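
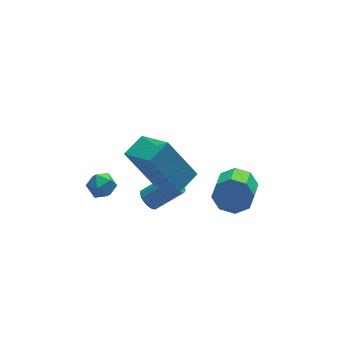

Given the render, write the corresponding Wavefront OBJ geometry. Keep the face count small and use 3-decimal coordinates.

v -3.106 0.241 3.87
v -2.532 -1.123 4.665
v -2.249 0.772 4.162
v -1.675 -0.592 4.958
v -2.165 -0.348 2.182
v -1.591 -1.712 2.978
v -1.308 0.183 2.475
v -0.734 -1.181 3.27
v 1.304 0.084 0.467
v 1.847 0.109 1.081
v 1.318 -0.879 1.588
v 0.776 -0.904 0.973
v 1.332 0.447 1.202
v 0.803 -0.542 1.708
v 0.8 0.572 0.892
v 0.272 -0.416 1.399
v 0.565 0.411 0.333
v 0.036 -0.577 0.84
v 0.762 0.059 -0.148
v 0.233 -0.929 0.359
v 1.277 -0.278 -0.268
v 0.748 -1.267 0.238
v 1.808 -0.404 0.041
v 1.28 -1.392 0.548
v 2.044 -0.243 0.6
v 1.515 -1.231 1.107
v -3.83 2.181 0.591
v -3.37 1.999 0.183
v -3.93 1.201 0.917
v -3.47 1.019 0.509
v -3.322 1.382 1.016
v -3.261 1.988 0.815
v -4.039 1.212 0.285
v -3.978 1.818 0.084
v -3.5 1.4 -0.006
v -3.057 1.505 0.446
v -4.243 1.695 0.654
v -3.8 1.8 1.106
v -2.111 0.532 0.208
v -1.816 0.768 -0.12
v -0.715 0.625 0.765
v -1.009 0.388 1.092
v -1.903 0.945 0.016
v -0.802 0.801 0.901
v -2.037 1.026 0.197
v -0.936 0.883 1.082
v -2.189 0.995 0.38
v -1.087 0.851 1.265
v -2.322 0.857 0.523
v -1.221 0.713 1.408
v -2.407 0.645 0.594
v -1.305 0.501 1.479
v -2.424 0.407 0.577
v -1.322 0.263 1.462
v -2.369 0.197 0.475
v -1.268 0.054 1.36
v -2.255 0.065 0.312
v -1.154 -0.079 1.196
v -2.108 0.039 0.124
v -1.007 -0.105 1.009
v -1.962 0.126 -0.044
v -0.861 -0.018 0.841
v -1.849 0.306 -0.154
v -0.748 0.162 0.731
v -1.797 0.538 -0.182
v -0.696 0.394 0.703
f 2 4 1
f 5 2 1
f 1 4 3
f 3 5 1
f 2 8 4
f 6 2 5
f 6 8 2
f 4 8 3
f 7 5 3
f 3 8 7
f 7 6 5
f 8 6 7
f 10 9 13
f 10 13 11
f 11 13 14
f 11 14 12
f 13 9 15
f 13 15 14
f 14 15 16
f 14 16 12
f 15 9 17
f 15 17 16
f 16 17 18
f 16 18 12
f 17 9 19
f 17 19 18
f 18 19 20
f 18 20 12
f 19 9 21
f 19 21 20
f 20 21 22
f 20 22 12
f 21 9 23
f 21 23 22
f 22 23 24
f 22 24 12
f 23 9 25
f 23 25 24
f 24 25 26
f 24 26 12
f 25 9 10
f 25 10 26
f 26 10 11
f 26 11 12
f 27 38 32
f 27 32 28
f 27 28 34
f 27 34 37
f 27 37 38
f 28 32 36
f 32 38 31
f 38 37 29
f 37 34 33
f 34 28 35
f 30 36 31
f 30 31 29
f 30 29 33
f 30 33 35
f 30 35 36
f 31 36 32
f 29 31 38
f 33 29 37
f 35 33 34
f 36 35 28
f 40 39 43
f 40 43 41
f 41 43 44
f 41 44 42
f 43 39 45
f 43 45 44
f 44 45 46
f 44 46 42
f 45 39 47
f 45 47 46
f 46 47 48
f 46 48 42
f 47 39 49
f 47 49 48
f 48 49 50
f 48 50 42
f 49 39 51
f 49 51 50
f 50 51 52
f 50 52 42
f 51 39 53
f 51 53 52
f 52 53 54
f 52 54 42
f 53 39 55
f 53 55 54
f 54 55 56
f 54 56 42
f 55 39 57
f 55 57 56
f 56 57 58
f 56 58 42
f 57 39 59
f 57 59 58
f 58 59 60
f 58 60 42
f 59 39 61
f 59 61 60
f 60 61 62
f 60 62 42
f 61 39 63
f 61 63 62
f 62 63 64
f 62 64 42
f 63 39 65
f 63 65 64
f 64 65 66
f 64 66 42
f 65 39 40
f 65 40 66
f 66 40 41
f 66 41 42



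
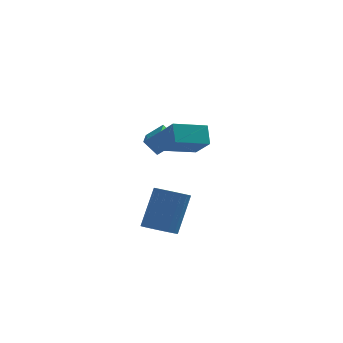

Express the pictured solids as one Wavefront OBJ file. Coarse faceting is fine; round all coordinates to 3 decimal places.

v -1.64 1.478 0.93
v -0.898 1.551 1.534
v -1.611 2.963 0.716
v -0.869 3.036 1.32
v -1.051 1.364 0.22
v -0.309 1.437 0.824
v -1.022 2.849 0.006
v -0.28 2.922 0.61
v -0.707 -2.402 2.05
v -0.128 -3.258 2.887
v -0.819 -1.747 2.798
v -0.24 -2.604 3.635
v 0.66 -1.796 1.725
v 1.239 -2.653 2.562
v 0.548 -1.142 2.473
v 1.127 -1.998 3.31
v -0.848 -1.396 -2.944
v -0.217 -1.046 -3.289
v 0.299 -0.174 -1.461
v -0.332 -0.524 -1.116
v -0.454 -0.817 -3.331
v 0.062 0.055 -1.503
v -0.76 -0.688 -3.307
v -0.244 0.184 -1.479
v -1.081 -0.682 -3.219
v -0.565 0.19 -1.391
v -1.361 -0.799 -3.084
v -0.846 0.073 -1.256
v -1.553 -1.019 -2.925
v -1.037 -0.147 -1.097
v -1.623 -1.305 -2.769
v -1.107 -0.432 -0.941
v -1.559 -1.606 -2.643
v -1.043 -0.734 -0.815
v -1.372 -1.871 -2.57
v -0.856 -0.999 -0.742
v -1.094 -2.054 -2.561
v -0.578 -1.181 -0.733
v -0.774 -2.123 -2.618
v -0.258 -1.251 -0.79
v -0.466 -2.067 -2.732
v 0.049 -1.194 -0.904
v -0.225 -1.894 -2.882
v 0.291 -1.022 -1.054
v -0.091 -1.636 -3.043
v 0.425 -0.763 -1.215
v -0.088 -1.336 -3.187
v 0.428 -0.463 -1.359
f 2 4 1
f 5 2 1
f 1 4 3
f 3 5 1
f 2 8 4
f 6 2 5
f 6 8 2
f 4 8 3
f 7 5 3
f 3 8 7
f 7 6 5
f 8 6 7
f 10 12 9
f 13 10 9
f 9 12 11
f 11 13 9
f 10 16 12
f 14 10 13
f 14 16 10
f 12 16 11
f 15 13 11
f 11 16 15
f 15 14 13
f 16 14 15
f 18 17 21
f 18 21 19
f 19 21 22
f 19 22 20
f 21 17 23
f 21 23 22
f 22 23 24
f 22 24 20
f 23 17 25
f 23 25 24
f 24 25 26
f 24 26 20
f 25 17 27
f 25 27 26
f 26 27 28
f 26 28 20
f 27 17 29
f 27 29 28
f 28 29 30
f 28 30 20
f 29 17 31
f 29 31 30
f 30 31 32
f 30 32 20
f 31 17 33
f 31 33 32
f 32 33 34
f 32 34 20
f 33 17 35
f 33 35 34
f 34 35 36
f 34 36 20
f 35 17 37
f 35 37 36
f 36 37 38
f 36 38 20
f 37 17 39
f 37 39 38
f 38 39 40
f 38 40 20
f 39 17 41
f 39 41 40
f 40 41 42
f 40 42 20
f 41 17 43
f 41 43 42
f 42 43 44
f 42 44 20
f 43 17 45
f 43 45 44
f 44 45 46
f 44 46 20
f 45 17 47
f 45 47 46
f 46 47 48
f 46 48 20
f 47 17 18
f 47 18 48
f 48 18 19
f 48 19 20



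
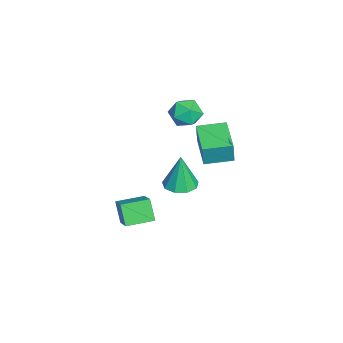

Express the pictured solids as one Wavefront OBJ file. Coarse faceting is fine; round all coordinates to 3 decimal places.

v 1.849 -1.759 -1.611
v 1.225 -2.029 -0.574
v 1.436 -0.405 -1.506
v 0.812 -0.675 -0.469
v 3.168 -1.425 -0.731
v 2.544 -1.695 0.306
v 2.755 -0.071 -0.626
v 2.131 -0.341 0.411
v -3.588 1.728 0.26
v -3.404 1.665 1.494
v -3.845 3.222 0.374
v -3.662 3.159 1.609
v -1.658 2.081 -0.009
v -1.475 2.018 1.226
v -1.916 3.575 0.106
v -1.732 3.512 1.34
v -1.948 2.057 3.508
v -1.522 1.455 4.068
v -2.658 0.925 2.832
v -2.232 0.323 3.392
v -2.871 0.9 3.732
v -2.433 1.599 4.15
v -1.747 0.781 2.75
v -1.309 1.48 3.168
v -1.398 0.667 3.6
v -2.093 0.74 4.206
v -2.087 1.64 2.694
v -2.782 1.713 3.3
v -3.976 0.881 -3.43
v -3.125 1.256 -3.413
v -4.024 0.899 -1.37
v -3.565 1.716 -3.427
v -4.197 1.785 -3.442
v -4.726 1.431 -3.452
v -4.904 0.82 -3.451
v -4.647 0.238 -3.44
v -4.077 -0.043 -3.424
v -3.459 0.108 -3.411
v -3.083 0.622 -3.407
f 2 4 1
f 5 2 1
f 1 4 3
f 3 5 1
f 2 8 4
f 6 2 5
f 6 8 2
f 4 8 3
f 7 5 3
f 3 8 7
f 7 6 5
f 8 6 7
f 10 12 9
f 13 10 9
f 9 12 11
f 11 13 9
f 10 16 12
f 14 10 13
f 14 16 10
f 12 16 11
f 15 13 11
f 11 16 15
f 15 14 13
f 16 14 15
f 17 28 22
f 17 22 18
f 17 18 24
f 17 24 27
f 17 27 28
f 18 22 26
f 22 28 21
f 28 27 19
f 27 24 23
f 24 18 25
f 20 26 21
f 20 21 19
f 20 19 23
f 20 23 25
f 20 25 26
f 21 26 22
f 19 21 28
f 23 19 27
f 25 23 24
f 26 25 18
f 30 29 32
f 30 32 31
f 32 29 33
f 32 33 31
f 33 29 34
f 33 34 31
f 34 29 35
f 34 35 31
f 35 29 36
f 35 36 31
f 36 29 37
f 36 37 31
f 37 29 38
f 37 38 31
f 38 29 39
f 38 39 31
f 39 29 30
f 39 30 31



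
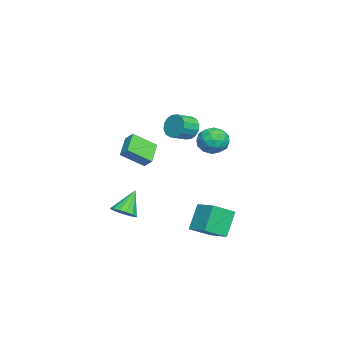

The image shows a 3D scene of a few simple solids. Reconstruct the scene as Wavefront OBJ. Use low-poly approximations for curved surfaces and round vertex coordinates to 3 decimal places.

v -0.679 0.704 3.198
v -0.135 0.91 2.486
v 0.743 0.123 2.929
v 0.199 -0.084 3.642
v -0.022 1.226 2.823
v 0.857 0.439 3.266
v -0.084 1.403 3.261
v 0.794 0.616 3.704
v -0.307 1.392 3.682
v 0.572 0.605 4.125
v -0.629 1.197 3.973
v 0.25 0.409 4.417
v -0.964 0.869 4.057
v -0.086 0.082 4.501
v -1.223 0.497 3.911
v -0.345 -0.29 4.354
v -1.337 0.181 3.574
v -0.458 -0.606 4.017
v -1.274 0.004 3.136
v -0.396 -0.783 3.579
v -1.052 0.015 2.715
v -0.173 -0.772 3.158
v -0.73 0.211 2.423
v 0.149 -0.577 2.867
v -0.394 0.538 2.339
v 0.484 -0.249 2.783
v 2.363 3.014 -2.413
v 3.272 1.828 -1.603
v 3.434 4.105 -2.017
v 4.343 2.919 -1.207
v 3.357 2.641 -4.073
v 4.266 1.455 -3.263
v 4.428 3.732 -3.677
v 5.337 2.546 -2.867
v -4.882 -2.467 -0.325
v -4.324 -3.933 0.764
v -4.543 -1.923 0.234
v -3.985 -3.39 1.323
v -3.335 -2.53 -1.203
v -2.777 -3.997 -0.114
v -2.996 -1.987 -0.644
v -2.438 -3.453 0.445
v 2.376 -2.819 -2.98
v 3.098 -2.925 -2.471
v 1.384 -2.261 -1.46
v 3.119 -2.488 -2.617
v 2.94 -2.141 -2.861
v 2.611 -1.975 -3.137
v 2.218 -2.035 -3.371
v 1.868 -2.306 -3.5
v 1.654 -2.714 -3.49
v 1.634 -3.15 -3.343
v 1.813 -3.498 -3.099
v 2.142 -3.663 -2.823
v 2.534 -3.603 -2.589
v 2.884 -3.333 -2.46
v -2.578 2.2 1.986
v -1.868 2.995 2.273
v -1.212 1.145 1.527
v -0.502 1.94 1.814
v -1.09 1.419 2.59
v -1.934 2.071 2.873
v -1.146 2.069 0.927
v -1.99 2.721 1.21
v -0.983 2.914 1.618
v -0.948 2.512 2.646
v -2.132 1.628 1.154
v -2.097 1.226 2.182
v -2.343 2.69 2.169
v -0.737 1.45 1.631
v -1.082 1.144 2.086
v -0.665 1.611 2.255
v -2.382 2.147 2.522
v -1.965 2.614 2.691
v -1.507 1.688 2.877
v -1.115 1.526 1.109
v -0.698 1.993 1.278
v -2.415 2.529 1.545
v -1.998 2.996 1.714
v -1.573 2.452 0.923
v -1.406 3.11 1.954
v -0.602 2.49 1.684
v -0.981 2.566 1.162
v -1.477 2.949 1.329
v -1.385 2.874 2.558
v -0.582 2.254 2.288
v -0.927 1.947 2.744
v -1.424 2.331 2.911
v -0.865 2.826 2.173
v -2.498 1.886 1.512
v -1.695 1.266 1.242
v -1.656 1.809 0.889
v -2.153 2.193 1.056
v -2.478 1.65 2.116
v -1.674 1.03 1.846
v -1.603 1.191 2.471
v -2.099 1.574 2.638
v -2.215 1.314 1.627
f 2 1 5
f 2 5 3
f 3 5 6
f 3 6 4
f 5 1 7
f 5 7 6
f 6 7 8
f 6 8 4
f 7 1 9
f 7 9 8
f 8 9 10
f 8 10 4
f 9 1 11
f 9 11 10
f 10 11 12
f 10 12 4
f 11 1 13
f 11 13 12
f 12 13 14
f 12 14 4
f 13 1 15
f 13 15 14
f 14 15 16
f 14 16 4
f 15 1 17
f 15 17 16
f 16 17 18
f 16 18 4
f 17 1 19
f 17 19 18
f 18 19 20
f 18 20 4
f 19 1 21
f 19 21 20
f 20 21 22
f 20 22 4
f 21 1 23
f 21 23 22
f 22 23 24
f 22 24 4
f 23 1 25
f 23 25 24
f 24 25 26
f 24 26 4
f 25 1 2
f 25 2 26
f 26 2 3
f 26 3 4
f 28 30 27
f 31 28 27
f 27 30 29
f 29 31 27
f 28 34 30
f 32 28 31
f 32 34 28
f 30 34 29
f 33 31 29
f 29 34 33
f 33 32 31
f 34 32 33
f 36 38 35
f 39 36 35
f 35 38 37
f 37 39 35
f 36 42 38
f 40 36 39
f 40 42 36
f 38 42 37
f 41 39 37
f 37 42 41
f 41 40 39
f 42 40 41
f 44 43 46
f 44 46 45
f 46 43 47
f 46 47 45
f 47 43 48
f 47 48 45
f 48 43 49
f 48 49 45
f 49 43 50
f 49 50 45
f 50 43 51
f 50 51 45
f 51 43 52
f 51 52 45
f 52 43 53
f 52 53 45
f 53 43 54
f 53 54 45
f 54 43 55
f 54 55 45
f 55 43 56
f 55 56 45
f 56 43 44
f 56 44 45
f 57 94 73
f 94 68 97
f 73 97 62
f 94 97 73
f 57 73 69
f 73 62 74
f 69 74 58
f 73 74 69
f 57 69 78
f 69 58 79
f 78 79 64
f 69 79 78
f 57 78 90
f 78 64 93
f 90 93 67
f 78 93 90
f 57 90 94
f 90 67 98
f 94 98 68
f 90 98 94
f 58 74 85
f 74 62 88
f 85 88 66
f 74 88 85
f 62 97 75
f 97 68 96
f 75 96 61
f 97 96 75
f 68 98 95
f 98 67 91
f 95 91 59
f 98 91 95
f 67 93 92
f 93 64 80
f 92 80 63
f 93 80 92
f 64 79 84
f 79 58 81
f 84 81 65
f 79 81 84
f 60 86 72
f 86 66 87
f 72 87 61
f 86 87 72
f 60 72 70
f 72 61 71
f 70 71 59
f 72 71 70
f 60 70 77
f 70 59 76
f 77 76 63
f 70 76 77
f 60 77 82
f 77 63 83
f 82 83 65
f 77 83 82
f 60 82 86
f 82 65 89
f 86 89 66
f 82 89 86
f 61 87 75
f 87 66 88
f 75 88 62
f 87 88 75
f 59 71 95
f 71 61 96
f 95 96 68
f 71 96 95
f 63 76 92
f 76 59 91
f 92 91 67
f 76 91 92
f 65 83 84
f 83 63 80
f 84 80 64
f 83 80 84
f 66 89 85
f 89 65 81
f 85 81 58
f 89 81 85



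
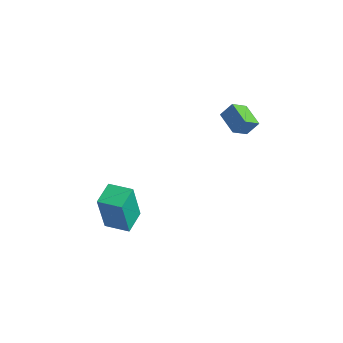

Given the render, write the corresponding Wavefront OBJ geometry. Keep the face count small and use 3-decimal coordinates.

v -0.185 -2.961 -2.118
v -0.05 -3.443 -0.089
v -0.692 -1.943 -1.842
v -0.558 -2.425 0.187
v 0.858 -2.455 -2.067
v 0.992 -2.937 -0.038
v 0.35 -1.437 -1.791
v 0.485 -1.919 0.238
v 2.128 3.009 2.314
v 2.097 2.223 2.83
v 1.007 3.273 2.648
v 0.975 2.488 3.164
v 2.425 3.432 2.976
v 2.393 2.647 3.492
v 1.303 3.697 3.31
v 1.272 2.911 3.826
f 2 4 1
f 5 2 1
f 1 4 3
f 3 5 1
f 2 8 4
f 6 2 5
f 6 8 2
f 4 8 3
f 7 5 3
f 3 8 7
f 7 6 5
f 8 6 7
f 10 12 9
f 13 10 9
f 9 12 11
f 11 13 9
f 10 16 12
f 14 10 13
f 14 16 10
f 12 16 11
f 15 13 11
f 11 16 15
f 15 14 13
f 16 14 15



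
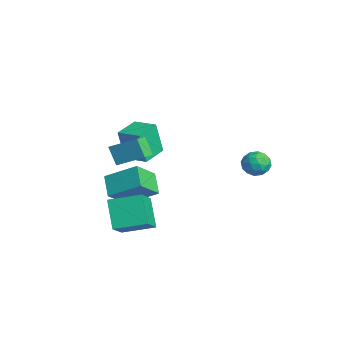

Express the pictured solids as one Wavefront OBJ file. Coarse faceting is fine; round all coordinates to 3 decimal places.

v 2.253 3.917 2.048
v 2.738 4.182 2.696
v 3.382 3.718 1.284
v 3.867 3.983 1.932
v 3.452 3.241 1.986
v 2.754 3.364 2.458
v 3.366 4.536 1.522
v 2.668 4.659 1.994
v 3.426 4.564 2.371
v 3.479 3.764 2.658
v 2.641 4.136 1.322
v 2.694 3.336 1.609
v 2.396 4.067 2.439
v 3.724 3.833 1.541
v 3.48 3.397 1.573
v 3.765 3.553 1.954
v 2.405 3.586 2.299
v 2.69 3.742 2.68
v 3.11 3.189 2.263
v 3.43 4.158 1.3
v 3.715 4.314 1.681
v 2.355 4.347 2.026
v 2.64 4.503 2.407
v 3.01 4.711 1.717
v 3.085 4.447 2.629
v 3.749 4.33 2.18
v 3.455 4.655 1.939
v 3.045 4.728 2.216
v 3.117 3.977 2.798
v 3.781 3.86 2.349
v 3.537 3.424 2.381
v 3.126 3.497 2.658
v 3.521 4.202 2.606
v 2.339 4.04 1.631
v 3.003 3.923 1.182
v 2.994 4.403 1.322
v 2.583 4.476 1.599
v 2.371 3.57 1.8
v 3.035 3.453 1.351
v 3.075 3.172 1.764
v 2.665 3.245 2.041
v 2.599 3.698 1.374
v 1.177 -3.131 -0.77
v 2.491 -4.016 0.483
v 1.857 -1.463 -0.304
v 3.171 -2.348 0.949
v 2.449 -3.252 -2.189
v 3.763 -4.137 -0.936
v 3.129 -1.584 -1.723
v 4.443 -2.469 -0.47
v -1.017 -1.935 1.249
v -1.153 -2.292 3.222
v -1.911 -0.704 1.41
v -2.047 -1.061 3.383
v 0.147 -1.119 1.477
v 0.011 -1.476 3.45
v -0.747 0.112 1.638
v -0.883 -0.245 3.611
v 2.783 -3.585 3.163
v 2.103 -3.788 4.18
v 2.185 -2.941 2.892
v 1.505 -3.143 3.908
v 3.715 -2.357 4.032
v 3.035 -2.559 5.048
v 3.117 -1.712 3.76
v 2.437 -1.915 4.777
v -2.764 -1.554 -1.816
v -2.081 -2.801 -0.586
v -1.815 -0.008 -0.777
v -1.132 -1.255 0.454
v -1.568 -1.725 -2.654
v -0.885 -2.972 -1.423
v -0.619 -0.179 -1.614
v 0.064 -1.426 -0.384
f 1 38 17
f 38 12 41
f 17 41 6
f 38 41 17
f 1 17 13
f 17 6 18
f 13 18 2
f 17 18 13
f 1 13 22
f 13 2 23
f 22 23 8
f 13 23 22
f 1 22 34
f 22 8 37
f 34 37 11
f 22 37 34
f 1 34 38
f 34 11 42
f 38 42 12
f 34 42 38
f 2 18 29
f 18 6 32
f 29 32 10
f 18 32 29
f 6 41 19
f 41 12 40
f 19 40 5
f 41 40 19
f 12 42 39
f 42 11 35
f 39 35 3
f 42 35 39
f 11 37 36
f 37 8 24
f 36 24 7
f 37 24 36
f 8 23 28
f 23 2 25
f 28 25 9
f 23 25 28
f 4 30 16
f 30 10 31
f 16 31 5
f 30 31 16
f 4 16 14
f 16 5 15
f 14 15 3
f 16 15 14
f 4 14 21
f 14 3 20
f 21 20 7
f 14 20 21
f 4 21 26
f 21 7 27
f 26 27 9
f 21 27 26
f 4 26 30
f 26 9 33
f 30 33 10
f 26 33 30
f 5 31 19
f 31 10 32
f 19 32 6
f 31 32 19
f 3 15 39
f 15 5 40
f 39 40 12
f 15 40 39
f 7 20 36
f 20 3 35
f 36 35 11
f 20 35 36
f 9 27 28
f 27 7 24
f 28 24 8
f 27 24 28
f 10 33 29
f 33 9 25
f 29 25 2
f 33 25 29
f 44 46 43
f 47 44 43
f 43 46 45
f 45 47 43
f 44 50 46
f 48 44 47
f 48 50 44
f 46 50 45
f 49 47 45
f 45 50 49
f 49 48 47
f 50 48 49
f 52 54 51
f 55 52 51
f 51 54 53
f 53 55 51
f 52 58 54
f 56 52 55
f 56 58 52
f 54 58 53
f 57 55 53
f 53 58 57
f 57 56 55
f 58 56 57
f 60 62 59
f 63 60 59
f 59 62 61
f 61 63 59
f 60 66 62
f 64 60 63
f 64 66 60
f 62 66 61
f 65 63 61
f 61 66 65
f 65 64 63
f 66 64 65
f 68 70 67
f 71 68 67
f 67 70 69
f 69 71 67
f 68 74 70
f 72 68 71
f 72 74 68
f 70 74 69
f 73 71 69
f 69 74 73
f 73 72 71
f 74 72 73



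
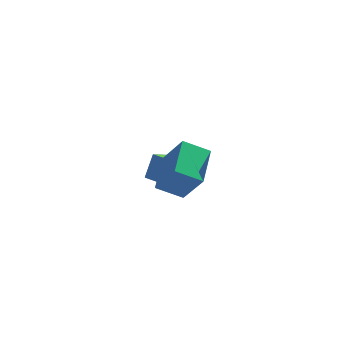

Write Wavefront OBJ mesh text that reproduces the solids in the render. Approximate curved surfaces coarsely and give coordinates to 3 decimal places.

v 0.232 0.294 -1.411
v 0.532 0.788 -0.28
v -0.591 0.894 -1.455
v -0.291 1.389 -0.325
v 0.811 1.051 -1.895
v 1.111 1.546 -0.765
v -0.012 1.652 -1.94
v 0.288 2.146 -0.809
v 0.331 -4.007 1.223
v 0.494 -2.303 1.872
v 1.426 -3.887 0.632
v 1.589 -2.183 1.281
v 1.151 -4.617 2.619
v 1.314 -2.913 3.268
v 2.246 -4.497 2.028
v 2.409 -2.793 2.677
f 2 4 1
f 5 2 1
f 1 4 3
f 3 5 1
f 2 8 4
f 6 2 5
f 6 8 2
f 4 8 3
f 7 5 3
f 3 8 7
f 7 6 5
f 8 6 7
f 10 12 9
f 13 10 9
f 9 12 11
f 11 13 9
f 10 16 12
f 14 10 13
f 14 16 10
f 12 16 11
f 15 13 11
f 11 16 15
f 15 14 13
f 16 14 15



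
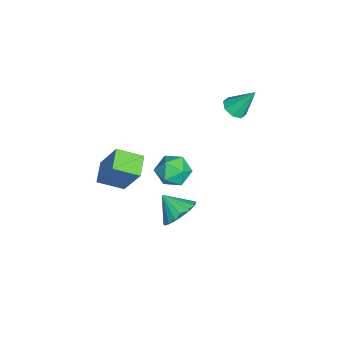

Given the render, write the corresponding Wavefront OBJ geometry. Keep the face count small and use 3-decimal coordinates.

v 0.863 0.372 -3.043
v 1.583 0.558 -2.42
v 0.357 -0.492 -2.197
v 1.282 0.846 -2.307
v 0.897 1.04 -2.34
v 0.506 1.101 -2.512
v 0.186 1.018 -2.789
v -0 0.806 -3.116
v -0.015 0.509 -3.429
v 0.144 0.185 -3.665
v 0.445 -0.103 -3.778
v 0.83 -0.296 -3.745
v 1.221 -0.358 -3.573
v 1.541 -0.275 -3.296
v 1.727 -0.063 -2.969
v 1.742 0.234 -2.656
v 1.797 -2.063 -0.319
v 1.893 -3.286 0.219
v 0.715 -1.992 0.035
v 0.812 -3.215 0.574
v 2.408 -1.265 1.386
v 2.505 -2.488 1.925
v 1.327 -1.194 1.741
v 1.423 -2.417 2.279
v 2.899 0.625 3.418
v 3.16 1.064 2.698
v 3.32 -0.604 2.822
v 3.581 -0.165 2.102
v 4.019 -0.066 2.862
v 3.759 0.693 3.231
v 2.721 -0.233 2.289
v 2.461 0.526 2.658
v 3.05 0.533 2
v 3.853 0.637 2.354
v 2.627 -0.177 3.166
v 3.43 -0.073 3.52
v -2.916 2.64 1.411
v -2.396 2.97 1.148
v -2.844 3.58 2.729
v -2.845 3.181 1.022
v -3.337 3.076 1.124
v -3.582 2.715 1.394
v -3.437 2.311 1.674
v -2.987 2.1 1.8
v -2.496 2.205 1.698
v -2.251 2.565 1.428
f 2 1 4
f 2 4 3
f 4 1 5
f 4 5 3
f 5 1 6
f 5 6 3
f 6 1 7
f 6 7 3
f 7 1 8
f 7 8 3
f 8 1 9
f 8 9 3
f 9 1 10
f 9 10 3
f 10 1 11
f 10 11 3
f 11 1 12
f 11 12 3
f 12 1 13
f 12 13 3
f 13 1 14
f 13 14 3
f 14 1 15
f 14 15 3
f 15 1 16
f 15 16 3
f 16 1 2
f 16 2 3
f 18 20 17
f 21 18 17
f 17 20 19
f 19 21 17
f 18 24 20
f 22 18 21
f 22 24 18
f 20 24 19
f 23 21 19
f 19 24 23
f 23 22 21
f 24 22 23
f 25 36 30
f 25 30 26
f 25 26 32
f 25 32 35
f 25 35 36
f 26 30 34
f 30 36 29
f 36 35 27
f 35 32 31
f 32 26 33
f 28 34 29
f 28 29 27
f 28 27 31
f 28 31 33
f 28 33 34
f 29 34 30
f 27 29 36
f 31 27 35
f 33 31 32
f 34 33 26
f 38 37 40
f 38 40 39
f 40 37 41
f 40 41 39
f 41 37 42
f 41 42 39
f 42 37 43
f 42 43 39
f 43 37 44
f 43 44 39
f 44 37 45
f 44 45 39
f 45 37 46
f 45 46 39
f 46 37 38
f 46 38 39



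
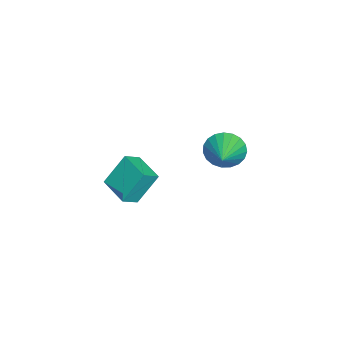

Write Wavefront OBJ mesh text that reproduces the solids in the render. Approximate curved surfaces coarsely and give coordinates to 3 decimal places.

v -2.236 3.115 1.278
v -1.846 2.604 0.435
v -0.364 3.285 2.042
v -1.83 3.024 0.303
v -1.885 3.46 0.339
v -2 3.836 0.538
v -2.156 4.087 0.865
v -2.326 4.171 1.263
v -2.481 4.071 1.663
v -2.593 3.806 1.997
v -2.644 3.422 2.207
v -2.624 2.984 2.256
v -2.537 2.569 2.136
v -2.398 2.249 1.867
v -2.231 2.078 1.497
v -2.065 2.086 1.088
v -1.929 2.272 0.713
v 2.774 0.059 4.303
v 3.412 -0.474 4.822
v 3.896 1.159 4.055
v 4.534 0.625 4.574
v 3.286 -0.805 2.786
v 3.924 -1.339 3.305
v 4.408 0.294 2.538
v 5.046 -0.239 3.057
f 2 1 4
f 2 4 3
f 4 1 5
f 4 5 3
f 5 1 6
f 5 6 3
f 6 1 7
f 6 7 3
f 7 1 8
f 7 8 3
f 8 1 9
f 8 9 3
f 9 1 10
f 9 10 3
f 10 1 11
f 10 11 3
f 11 1 12
f 11 12 3
f 12 1 13
f 12 13 3
f 13 1 14
f 13 14 3
f 14 1 15
f 14 15 3
f 15 1 16
f 15 16 3
f 16 1 17
f 16 17 3
f 17 1 2
f 17 2 3
f 19 21 18
f 22 19 18
f 18 21 20
f 20 22 18
f 19 25 21
f 23 19 22
f 23 25 19
f 21 25 20
f 24 22 20
f 20 25 24
f 24 23 22
f 25 23 24



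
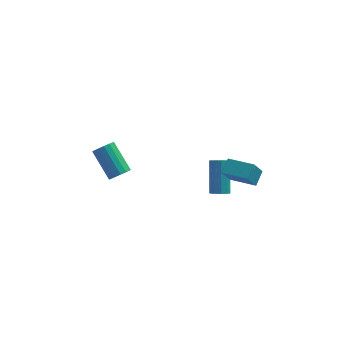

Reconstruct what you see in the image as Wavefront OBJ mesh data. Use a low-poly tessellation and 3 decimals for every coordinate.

v -2.9 2.028 -1.701
v -2.611 1.804 -1.252
v -3.39 2.967 -0.169
v -3.68 3.192 -0.619
v -2.433 2.021 -1.358
v -3.212 3.185 -0.275
v -2.381 2.241 -1.556
v -3.16 3.404 -0.473
v -2.468 2.403 -1.793
v -3.247 3.567 -0.71
v -2.67 2.465 -2.005
v -3.449 3.629 -0.922
v -2.935 2.41 -2.136
v -3.714 3.574 -1.054
v -3.19 2.253 -2.151
v -3.969 3.416 -1.068
v -3.368 2.035 -2.045
v -4.147 3.199 -0.962
v -3.42 1.816 -1.847
v -4.199 2.979 -0.764
v -3.333 1.653 -1.61
v -4.112 2.817 -0.527
v -3.131 1.591 -1.398
v -3.91 2.755 -0.315
v -2.866 1.646 -1.266
v -3.645 2.81 -0.184
v 2.959 -1.117 1.057
v 3.289 -0.452 1.471
v 1.804 -0.385 0.803
v 2.134 0.279 1.217
v 3.386 -0.759 0.143
v 3.716 -0.095 0.557
v 2.231 -0.028 -0.111
v 2.561 0.637 0.303
v 1.806 0.604 -1.862
v 2.267 0.738 -2.003
v 2.314 1.97 -0.679
v 1.854 1.836 -0.538
v 2.065 0.912 -2.159
v 2.112 2.145 -0.834
v 1.764 0.969 -2.201
v 1.811 2.202 -0.876
v 1.479 0.887 -2.114
v 1.527 2.119 -0.789
v 1.32 0.696 -1.931
v 1.367 1.928 -0.606
v 1.346 0.47 -1.721
v 1.393 1.702 -0.397
v 1.548 0.295 -1.566
v 1.595 1.528 -0.241
v 1.849 0.238 -1.524
v 1.896 1.471 -0.199
v 2.133 0.321 -1.611
v 2.181 1.553 -0.286
v 2.293 0.512 -1.794
v 2.34 1.744 -0.469
f 2 1 5
f 2 5 3
f 3 5 6
f 3 6 4
f 5 1 7
f 5 7 6
f 6 7 8
f 6 8 4
f 7 1 9
f 7 9 8
f 8 9 10
f 8 10 4
f 9 1 11
f 9 11 10
f 10 11 12
f 10 12 4
f 11 1 13
f 11 13 12
f 12 13 14
f 12 14 4
f 13 1 15
f 13 15 14
f 14 15 16
f 14 16 4
f 15 1 17
f 15 17 16
f 16 17 18
f 16 18 4
f 17 1 19
f 17 19 18
f 18 19 20
f 18 20 4
f 19 1 21
f 19 21 20
f 20 21 22
f 20 22 4
f 21 1 23
f 21 23 22
f 22 23 24
f 22 24 4
f 23 1 25
f 23 25 24
f 24 25 26
f 24 26 4
f 25 1 2
f 25 2 26
f 26 2 3
f 26 3 4
f 28 30 27
f 31 28 27
f 27 30 29
f 29 31 27
f 28 34 30
f 32 28 31
f 32 34 28
f 30 34 29
f 33 31 29
f 29 34 33
f 33 32 31
f 34 32 33
f 36 35 39
f 36 39 37
f 37 39 40
f 37 40 38
f 39 35 41
f 39 41 40
f 40 41 42
f 40 42 38
f 41 35 43
f 41 43 42
f 42 43 44
f 42 44 38
f 43 35 45
f 43 45 44
f 44 45 46
f 44 46 38
f 45 35 47
f 45 47 46
f 46 47 48
f 46 48 38
f 47 35 49
f 47 49 48
f 48 49 50
f 48 50 38
f 49 35 51
f 49 51 50
f 50 51 52
f 50 52 38
f 51 35 53
f 51 53 52
f 52 53 54
f 52 54 38
f 53 35 55
f 53 55 54
f 54 55 56
f 54 56 38
f 55 35 36
f 55 36 56
f 56 36 37
f 56 37 38



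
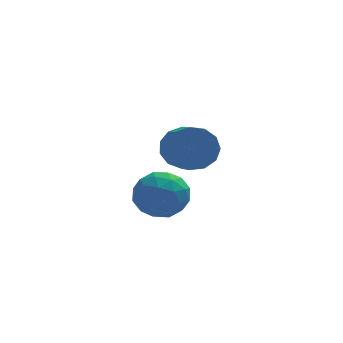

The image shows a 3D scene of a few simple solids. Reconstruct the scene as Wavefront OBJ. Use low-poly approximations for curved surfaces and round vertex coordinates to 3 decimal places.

v -1.894 -1.429 -2.212
v -0.863 -1.846 -2.381
v -2.197 -2.694 -0.939
v -1.166 -3.111 -1.108
v -1.292 -2.1 -0.631
v -1.105 -1.319 -1.418
v -1.955 -3.221 -1.902
v -1.768 -2.44 -2.689
v -0.901 -2.954 -2.19
v -0.491 -2.262 -1.404
v -2.569 -2.278 -1.916
v -2.159 -1.586 -1.13
v -1.352 -1.526 -2.408
v -1.708 -3.014 -0.912
v -1.782 -2.419 -0.631
v -1.177 -2.665 -0.73
v -1.494 -1.216 -1.842
v -0.888 -1.462 -1.941
v -1.14 -1.611 -0.912
v -2.172 -3.078 -1.379
v -1.566 -3.324 -1.478
v -1.883 -1.875 -2.59
v -1.278 -2.121 -2.689
v -1.92 -2.929 -2.408
v -0.768 -2.423 -2.395
v -0.947 -3.167 -1.647
v -1.41 -3.231 -2.114
v -1.3 -2.772 -2.577
v -0.527 -2.016 -1.933
v -0.706 -2.76 -1.185
v -0.78 -2.165 -0.904
v -0.669 -1.706 -1.367
v -0.55 -2.667 -1.821
v -2.354 -1.78 -2.135
v -2.533 -2.524 -1.387
v -2.391 -2.834 -1.953
v -2.28 -2.375 -2.416
v -2.113 -1.373 -1.673
v -2.292 -2.117 -0.925
v -1.76 -1.768 -0.743
v -1.65 -1.309 -1.206
v -2.51 -1.873 -1.499
v -0.129 2.466 -1.561
v 0.251 2.095 -2.456
v 0.35 0.404 -1.713
v -0.031 0.774 -0.819
v 0.713 2.263 -2.136
v 0.812 0.571 -1.394
v 0.908 2.494 -1.634
v 1.006 0.803 -0.892
v 0.773 2.717 -1.109
v 0.872 1.025 -0.367
v 0.352 2.86 -0.728
v 0.451 1.168 0.015
v -0.222 2.878 -0.611
v -0.123 1.186 0.132
v -0.767 2.765 -0.796
v -0.668 1.073 -0.053
v -1.109 2.557 -1.224
v -1.01 0.865 -0.481
v -1.14 2.32 -1.759
v -1.041 0.628 -1.016
v -0.85 2.13 -2.231
v -0.752 0.438 -1.489
v -0.332 2.046 -2.491
v -0.233 0.354 -1.748
f 1 38 17
f 38 12 41
f 17 41 6
f 38 41 17
f 1 17 13
f 17 6 18
f 13 18 2
f 17 18 13
f 1 13 22
f 13 2 23
f 22 23 8
f 13 23 22
f 1 22 34
f 22 8 37
f 34 37 11
f 22 37 34
f 1 34 38
f 34 11 42
f 38 42 12
f 34 42 38
f 2 18 29
f 18 6 32
f 29 32 10
f 18 32 29
f 6 41 19
f 41 12 40
f 19 40 5
f 41 40 19
f 12 42 39
f 42 11 35
f 39 35 3
f 42 35 39
f 11 37 36
f 37 8 24
f 36 24 7
f 37 24 36
f 8 23 28
f 23 2 25
f 28 25 9
f 23 25 28
f 4 30 16
f 30 10 31
f 16 31 5
f 30 31 16
f 4 16 14
f 16 5 15
f 14 15 3
f 16 15 14
f 4 14 21
f 14 3 20
f 21 20 7
f 14 20 21
f 4 21 26
f 21 7 27
f 26 27 9
f 21 27 26
f 4 26 30
f 26 9 33
f 30 33 10
f 26 33 30
f 5 31 19
f 31 10 32
f 19 32 6
f 31 32 19
f 3 15 39
f 15 5 40
f 39 40 12
f 15 40 39
f 7 20 36
f 20 3 35
f 36 35 11
f 20 35 36
f 9 27 28
f 27 7 24
f 28 24 8
f 27 24 28
f 10 33 29
f 33 9 25
f 29 25 2
f 33 25 29
f 44 43 47
f 44 47 45
f 45 47 48
f 45 48 46
f 47 43 49
f 47 49 48
f 48 49 50
f 48 50 46
f 49 43 51
f 49 51 50
f 50 51 52
f 50 52 46
f 51 43 53
f 51 53 52
f 52 53 54
f 52 54 46
f 53 43 55
f 53 55 54
f 54 55 56
f 54 56 46
f 55 43 57
f 55 57 56
f 56 57 58
f 56 58 46
f 57 43 59
f 57 59 58
f 58 59 60
f 58 60 46
f 59 43 61
f 59 61 60
f 60 61 62
f 60 62 46
f 61 43 63
f 61 63 62
f 62 63 64
f 62 64 46
f 63 43 65
f 63 65 64
f 64 65 66
f 64 66 46
f 65 43 44
f 65 44 66
f 66 44 45
f 66 45 46



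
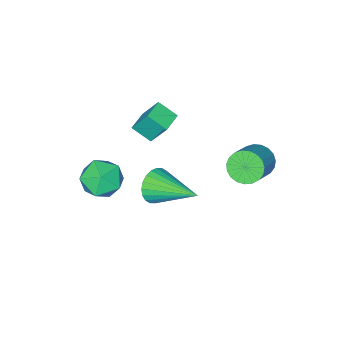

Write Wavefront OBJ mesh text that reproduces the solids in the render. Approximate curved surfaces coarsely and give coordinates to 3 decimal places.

v -0.334 -2.808 0.124
v -0 -3.596 0.661
v -0.587 -2.113 1.301
v -0.254 -2.901 1.838
v 0.574 -2.439 0.102
v 0.907 -3.227 0.639
v 0.32 -1.744 1.279
v 0.654 -2.532 1.816
v 2.8 0.401 1.083
v 3.114 0.716 0.407
v 2.46 2.399 1.857
v 2.809 0.694 0.328
v 2.502 0.628 0.365
v 2.24 0.527 0.511
v 2.064 0.407 0.744
v 2 0.286 1.029
v 2.057 0.182 1.322
v 2.228 0.112 1.579
v 2.486 0.085 1.76
v 2.791 0.107 1.838
v 3.098 0.173 1.801
v 3.359 0.274 1.655
v 3.535 0.394 1.422
v 3.6 0.516 1.137
v 3.542 0.619 0.844
v 3.372 0.689 0.588
v 3.249 -1.902 -1.308
v 4.006 -1.844 -0.627
v 2.434 -2.936 -0.313
v 3.191 -2.878 0.368
v 2.595 -2.068 0.198
v 3.098 -1.429 -0.417
v 3.342 -3.351 -0.523
v 3.845 -2.712 -1.138
v 4.063 -2.739 -0.142
v 3.602 -1.946 0.304
v 2.838 -2.834 -1.244
v 2.377 -2.041 -0.798
v -1.293 1.752 0.816
v -0.973 2.068 0.191
v 0.193 2.605 1.059
v -0.127 2.288 1.684
v -1.161 2.305 0.297
v 0.005 2.841 1.165
v -1.372 2.446 0.492
v -0.205 2.983 1.361
v -1.569 2.467 0.744
v -0.402 3.004 1.612
v -1.718 2.364 1.008
v -0.552 2.901 1.876
v -1.794 2.156 1.239
v -0.628 2.693 2.107
v -1.783 1.877 1.396
v -0.617 2.414 2.265
v -1.688 1.577 1.454
v -0.521 2.114 2.322
v -1.524 1.307 1.401
v -0.358 1.844 2.269
v -1.321 1.114 1.247
v -0.154 1.651 2.115
v -1.112 1.031 1.018
v 0.054 1.568 1.886
v -0.935 1.073 0.755
v 0.231 1.609 1.623
v -0.82 1.232 0.502
v 0.346 1.768 1.37
v -0.787 1.481 0.303
v 0.38 2.017 1.171
v -0.841 1.776 0.193
v 0.325 2.313 1.061
f 2 4 1
f 5 2 1
f 1 4 3
f 3 5 1
f 2 8 4
f 6 2 5
f 6 8 2
f 4 8 3
f 7 5 3
f 3 8 7
f 7 6 5
f 8 6 7
f 10 9 12
f 10 12 11
f 12 9 13
f 12 13 11
f 13 9 14
f 13 14 11
f 14 9 15
f 14 15 11
f 15 9 16
f 15 16 11
f 16 9 17
f 16 17 11
f 17 9 18
f 17 18 11
f 18 9 19
f 18 19 11
f 19 9 20
f 19 20 11
f 20 9 21
f 20 21 11
f 21 9 22
f 21 22 11
f 22 9 23
f 22 23 11
f 23 9 24
f 23 24 11
f 24 9 25
f 24 25 11
f 25 9 26
f 25 26 11
f 26 9 10
f 26 10 11
f 27 38 32
f 27 32 28
f 27 28 34
f 27 34 37
f 27 37 38
f 28 32 36
f 32 38 31
f 38 37 29
f 37 34 33
f 34 28 35
f 30 36 31
f 30 31 29
f 30 29 33
f 30 33 35
f 30 35 36
f 31 36 32
f 29 31 38
f 33 29 37
f 35 33 34
f 36 35 28
f 40 39 43
f 40 43 41
f 41 43 44
f 41 44 42
f 43 39 45
f 43 45 44
f 44 45 46
f 44 46 42
f 45 39 47
f 45 47 46
f 46 47 48
f 46 48 42
f 47 39 49
f 47 49 48
f 48 49 50
f 48 50 42
f 49 39 51
f 49 51 50
f 50 51 52
f 50 52 42
f 51 39 53
f 51 53 52
f 52 53 54
f 52 54 42
f 53 39 55
f 53 55 54
f 54 55 56
f 54 56 42
f 55 39 57
f 55 57 56
f 56 57 58
f 56 58 42
f 57 39 59
f 57 59 58
f 58 59 60
f 58 60 42
f 59 39 61
f 59 61 60
f 60 61 62
f 60 62 42
f 61 39 63
f 61 63 62
f 62 63 64
f 62 64 42
f 63 39 65
f 63 65 64
f 64 65 66
f 64 66 42
f 65 39 67
f 65 67 66
f 66 67 68
f 66 68 42
f 67 39 69
f 67 69 68
f 68 69 70
f 68 70 42
f 69 39 40
f 69 40 70
f 70 40 41
f 70 41 42



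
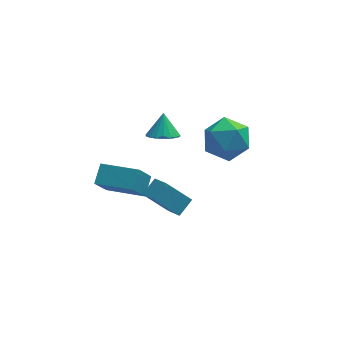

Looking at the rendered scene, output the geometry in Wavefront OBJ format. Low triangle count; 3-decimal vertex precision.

v -2.549 -1.046 1.255
v -2.193 -0.261 1.781
v -4.086 -0.142 0.945
v -3.73 0.644 1.471
v -2.01 -0.524 0.109
v -1.654 0.262 0.635
v -3.547 0.381 -0.201
v -3.191 1.166 0.325
v -1.884 -2.358 1.986
v -1.292 -1.828 2.429
v -2.225 -1.399 1.295
v -1.633 -0.869 1.738
v -0.867 -2.691 1.022
v -0.275 -2.161 1.465
v -1.208 -1.732 0.331
v -0.616 -1.202 0.774
v 1.141 3.563 0.056
v 2.002 3.581 0.874
v 1.998 2.079 -0.814
v 2.859 2.097 0.004
v 1.76 1.761 0.306
v 1.23 2.678 0.843
v 2.77 2.982 -0.783
v 2.24 3.899 -0.246
v 3.009 3.222 0.356
v 2.385 2.467 1.029
v 1.615 3.193 -0.969
v 0.991 2.438 -0.296
v -0.737 3.318 0.176
v -0.172 2.858 0.425
v -0.623 3.982 1.144
v -0.004 3.094 0.243
v 0.02 3.374 0.047
v -0.107 3.644 -0.123
v -0.359 3.848 -0.234
v -0.685 3.948 -0.263
v -1.022 3.923 -0.206
v -1.303 3.777 -0.073
v -1.471 3.541 0.11
v -1.494 3.261 0.305
v -1.368 2.991 0.475
v -1.116 2.787 0.586
v -0.79 2.687 0.615
v -0.453 2.712 0.558
f 2 4 1
f 5 2 1
f 1 4 3
f 3 5 1
f 2 8 4
f 6 2 5
f 6 8 2
f 4 8 3
f 7 5 3
f 3 8 7
f 7 6 5
f 8 6 7
f 10 12 9
f 13 10 9
f 9 12 11
f 11 13 9
f 10 16 12
f 14 10 13
f 14 16 10
f 12 16 11
f 15 13 11
f 11 16 15
f 15 14 13
f 16 14 15
f 17 28 22
f 17 22 18
f 17 18 24
f 17 24 27
f 17 27 28
f 18 22 26
f 22 28 21
f 28 27 19
f 27 24 23
f 24 18 25
f 20 26 21
f 20 21 19
f 20 19 23
f 20 23 25
f 20 25 26
f 21 26 22
f 19 21 28
f 23 19 27
f 25 23 24
f 26 25 18
f 30 29 32
f 30 32 31
f 32 29 33
f 32 33 31
f 33 29 34
f 33 34 31
f 34 29 35
f 34 35 31
f 35 29 36
f 35 36 31
f 36 29 37
f 36 37 31
f 37 29 38
f 37 38 31
f 38 29 39
f 38 39 31
f 39 29 40
f 39 40 31
f 40 29 41
f 40 41 31
f 41 29 42
f 41 42 31
f 42 29 43
f 42 43 31
f 43 29 44
f 43 44 31
f 44 29 30
f 44 30 31



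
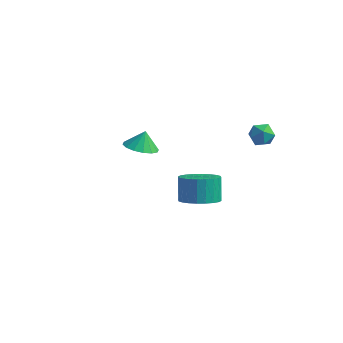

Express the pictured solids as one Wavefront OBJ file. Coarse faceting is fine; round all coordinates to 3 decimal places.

v 1.871 -3.076 2.552
v 2.738 -3.458 3.05
v 2.416 -2.706 4.186
v 1.549 -2.324 3.688
v 2.893 -3.116 2.867
v 2.571 -2.364 4.004
v 2.892 -2.767 2.637
v 2.57 -2.016 3.773
v 2.736 -2.466 2.394
v 2.414 -1.715 3.53
v 2.448 -2.258 2.174
v 2.126 -1.506 3.311
v 2.073 -2.174 2.012
v 1.751 -1.422 3.149
v 1.666 -2.227 1.933
v 1.344 -1.476 3.069
v 1.291 -2.41 1.947
v 0.969 -1.658 3.084
v 1.004 -2.694 2.054
v 0.682 -1.942 3.19
v 0.849 -3.036 2.236
v 0.527 -2.284 3.373
v 0.85 -3.384 2.467
v 0.528 -2.633 3.603
v 1.006 -3.685 2.71
v 0.684 -2.934 3.846
v 1.294 -3.894 2.929
v 0.972 -3.142 4.066
v 1.669 -3.978 3.091
v 1.347 -3.226 4.228
v 2.076 -3.924 3.171
v 1.754 -3.173 4.307
v 2.451 -3.742 3.156
v 2.129 -2.99 4.293
v -3.915 2.727 -0.337
v -3.044 3.135 -0.612
v -3.845 3.233 0.637
v -3.405 3.475 -0.762
v -3.902 3.614 -0.799
v -4.402 3.516 -0.712
v -4.773 3.206 -0.524
v -4.913 2.768 -0.287
v -4.786 2.319 -0.063
v -4.426 1.979 0.088
v -3.928 1.84 0.124
v -3.428 1.938 0.037
v -3.058 2.248 -0.15
v -2.917 2.686 -0.388
v 2.567 3.278 3.39
v 3.31 3.278 3.157
v 2.59 2.022 3.463
v 3.333 2.022 3.23
v 3.145 2.3 3.932
v 3.131 3.077 3.887
v 2.769 2.223 2.733
v 2.755 3 2.688
v 3.434 2.626 2.751
v 3.667 2.674 3.492
v 2.233 2.626 3.128
v 2.466 2.674 3.869
f 2 1 5
f 2 5 3
f 3 5 6
f 3 6 4
f 5 1 7
f 5 7 6
f 6 7 8
f 6 8 4
f 7 1 9
f 7 9 8
f 8 9 10
f 8 10 4
f 9 1 11
f 9 11 10
f 10 11 12
f 10 12 4
f 11 1 13
f 11 13 12
f 12 13 14
f 12 14 4
f 13 1 15
f 13 15 14
f 14 15 16
f 14 16 4
f 15 1 17
f 15 17 16
f 16 17 18
f 16 18 4
f 17 1 19
f 17 19 18
f 18 19 20
f 18 20 4
f 19 1 21
f 19 21 20
f 20 21 22
f 20 22 4
f 21 1 23
f 21 23 22
f 22 23 24
f 22 24 4
f 23 1 25
f 23 25 24
f 24 25 26
f 24 26 4
f 25 1 27
f 25 27 26
f 26 27 28
f 26 28 4
f 27 1 29
f 27 29 28
f 28 29 30
f 28 30 4
f 29 1 31
f 29 31 30
f 30 31 32
f 30 32 4
f 31 1 33
f 31 33 32
f 32 33 34
f 32 34 4
f 33 1 2
f 33 2 34
f 34 2 3
f 34 3 4
f 36 35 38
f 36 38 37
f 38 35 39
f 38 39 37
f 39 35 40
f 39 40 37
f 40 35 41
f 40 41 37
f 41 35 42
f 41 42 37
f 42 35 43
f 42 43 37
f 43 35 44
f 43 44 37
f 44 35 45
f 44 45 37
f 45 35 46
f 45 46 37
f 46 35 47
f 46 47 37
f 47 35 48
f 47 48 37
f 48 35 36
f 48 36 37
f 49 60 54
f 49 54 50
f 49 50 56
f 49 56 59
f 49 59 60
f 50 54 58
f 54 60 53
f 60 59 51
f 59 56 55
f 56 50 57
f 52 58 53
f 52 53 51
f 52 51 55
f 52 55 57
f 52 57 58
f 53 58 54
f 51 53 60
f 55 51 59
f 57 55 56
f 58 57 50



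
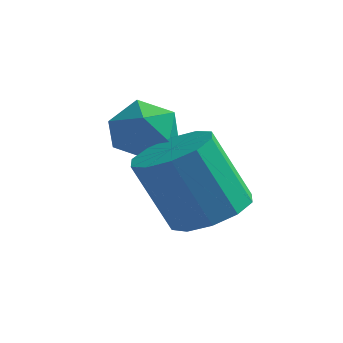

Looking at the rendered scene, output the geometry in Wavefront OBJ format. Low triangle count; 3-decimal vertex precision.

v 2.035 -3.444 -4.23
v 2.966 -3.333 -3.78
v 2.077 -3.564 -1.881
v 1.145 -3.676 -2.33
v 2.7 -2.75 -3.833
v 1.811 -2.982 -1.934
v 2.18 -2.432 -4.038
v 1.291 -2.664 -2.139
v 1.605 -2.501 -4.316
v 0.715 -2.733 -2.417
v 1.193 -2.93 -4.561
v 0.304 -3.162 -2.662
v 1.103 -3.556 -4.679
v 0.214 -3.787 -2.78
v 1.369 -4.138 -4.626
v 0.48 -4.37 -2.727
v 1.889 -4.456 -4.421
v 1 -4.688 -2.522
v 2.465 -4.387 -4.143
v 1.575 -4.619 -2.244
v 2.876 -3.958 -3.898
v 1.987 -4.19 -1.999
v -0.811 -2.404 -2.19
v -0.027 -1.889 -2.068
v 0.047 -3.631 -2.512
v 0.831 -3.116 -2.39
v 0.284 -3.328 -1.648
v -0.246 -2.57 -1.448
v 0.266 -2.95 -3.132
v -0.264 -2.192 -2.932
v 0.639 -2.226 -2.65
v 0.65 -2.459 -1.733
v -0.63 -3.061 -2.847
v -0.619 -3.294 -1.93
f 2 1 5
f 2 5 3
f 3 5 6
f 3 6 4
f 5 1 7
f 5 7 6
f 6 7 8
f 6 8 4
f 7 1 9
f 7 9 8
f 8 9 10
f 8 10 4
f 9 1 11
f 9 11 10
f 10 11 12
f 10 12 4
f 11 1 13
f 11 13 12
f 12 13 14
f 12 14 4
f 13 1 15
f 13 15 14
f 14 15 16
f 14 16 4
f 15 1 17
f 15 17 16
f 16 17 18
f 16 18 4
f 17 1 19
f 17 19 18
f 18 19 20
f 18 20 4
f 19 1 21
f 19 21 20
f 20 21 22
f 20 22 4
f 21 1 2
f 21 2 22
f 22 2 3
f 22 3 4
f 23 34 28
f 23 28 24
f 23 24 30
f 23 30 33
f 23 33 34
f 24 28 32
f 28 34 27
f 34 33 25
f 33 30 29
f 30 24 31
f 26 32 27
f 26 27 25
f 26 25 29
f 26 29 31
f 26 31 32
f 27 32 28
f 25 27 34
f 29 25 33
f 31 29 30
f 32 31 24



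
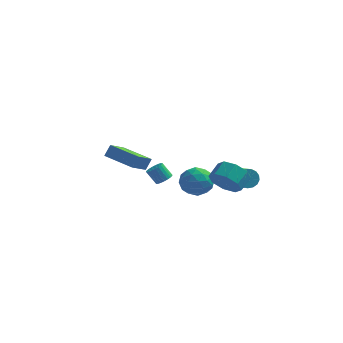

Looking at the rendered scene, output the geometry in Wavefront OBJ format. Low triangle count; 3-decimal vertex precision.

v -0.627 0.837 0.316
v -0.334 0.464 0.595
v -0.921 0.61 1.404
v -1.213 0.983 1.124
v -0.222 0.658 0.642
v -0.809 0.804 1.451
v -0.179 0.882 0.632
v -0.766 1.028 1.441
v -0.214 1.099 0.568
v -0.801 1.245 1.377
v -0.32 1.27 0.46
v -0.907 1.416 1.269
v -0.479 1.367 0.327
v -1.066 1.513 1.136
v -0.664 1.372 0.192
v -1.251 1.518 1.001
v -0.842 1.284 0.078
v -1.429 1.43 0.887
v -0.983 1.119 0.006
v -1.57 1.265 0.815
v -1.062 0.906 -0.013
v -1.649 1.052 0.796
v -1.066 0.68 0.025
v -1.653 0.826 0.834
v -0.994 0.482 0.113
v -1.581 0.628 0.922
v -0.859 0.345 0.236
v -1.446 0.491 1.045
v -0.683 0.293 0.373
v -1.27 0.439 1.182
v -0.497 0.335 0.5
v -1.084 0.481 1.309
v 0.861 2.277 0.432
v 1.423 2.263 -0.457
v 0.797 0.577 0.417
v 1.359 0.563 -0.472
v 1.809 0.864 0.43
v 1.848 1.914 0.439
v 0.372 0.926 -0.479
v 0.411 1.976 -0.47
v 1.12 1.428 -1.02
v 2.008 1.39 -0.458
v 0.212 1.45 0.418
v 1.1 1.412 0.98
v 1.148 2.419 -0.011
v 1.072 0.421 -0.029
v 1.337 0.597 0.501
v 1.667 0.589 -0.021
v 1.398 2.214 0.515
v 1.728 2.206 -0.007
v 1.954 1.384 0.514
v 0.492 0.634 -0.033
v 0.822 0.626 -0.555
v 0.553 2.251 -0.019
v 0.883 2.243 -0.541
v 0.266 1.456 -0.554
v 1.3 1.92 -0.865
v 1.262 0.921 -0.873
v 0.682 1.134 -0.878
v 0.706 1.752 -0.872
v 1.822 1.898 -0.534
v 1.784 0.899 -0.543
v 2.049 1.075 -0.013
v 2.072 1.693 -0.008
v 1.644 1.407 -0.865
v 0.436 1.941 0.503
v 0.398 0.942 0.494
v 0.148 1.147 -0.032
v 0.171 1.765 -0.027
v 0.958 1.919 0.833
v 0.92 0.92 0.825
v 1.514 1.088 0.832
v 1.538 1.706 0.838
v 0.576 1.433 0.825
v 3.367 -3.048 2.756
v 3.89 -2.797 1.955
v 4.257 -1.941 2.462
v 3.733 -2.192 3.264
v 3.194 -2.497 1.952
v 3.561 -1.642 2.459
v 2.599 -2.52 2.42
v 2.966 -1.665 2.928
v 2.454 -2.852 3.086
v 2.82 -1.997 3.593
v 2.843 -3.299 3.558
v 3.21 -2.443 4.065
v 3.539 -3.598 3.561
v 3.906 -2.743 4.068
v 4.134 -3.575 3.092
v 4.501 -2.72 3.6
v 4.28 -3.243 2.427
v 4.646 -2.388 2.934
v -2.193 3.487 -0.619
v -2.743 2.31 0.208
v -4.017 4.486 -0.411
v -4.567 3.309 0.416
v -1.913 3.851 0.084
v -2.463 2.674 0.911
v -3.737 4.85 0.292
v -4.287 3.673 1.119
v 3.13 2.099 0.141
v 3.427 1.943 -0.439
v 4.447 0.325 0.52
v 4.15 0.481 1.099
v 3.629 2.151 -0.303
v 4.65 0.533 0.656
v 3.717 2.348 -0.065
v 4.737 0.729 0.894
v 3.67 2.487 0.22
v 4.691 0.869 1.179
v 3.5 2.538 0.487
v 4.52 0.919 1.446
v 3.245 2.488 0.674
v 4.265 0.869 1.633
v 2.963 2.349 0.74
v 3.983 0.731 1.698
v 2.72 2.153 0.668
v 3.74 0.534 1.626
v 2.57 1.945 0.475
v 3.591 0.326 1.434
v 2.549 1.772 0.206
v 3.569 0.153 1.165
v 2.661 1.674 -0.078
v 3.681 0.055 0.88
v 2.88 1.673 -0.312
v 3.9 0.055 0.646
v 3.157 1.771 -0.443
v 4.177 0.152 0.516
f 2 1 5
f 2 5 3
f 3 5 6
f 3 6 4
f 5 1 7
f 5 7 6
f 6 7 8
f 6 8 4
f 7 1 9
f 7 9 8
f 8 9 10
f 8 10 4
f 9 1 11
f 9 11 10
f 10 11 12
f 10 12 4
f 11 1 13
f 11 13 12
f 12 13 14
f 12 14 4
f 13 1 15
f 13 15 14
f 14 15 16
f 14 16 4
f 15 1 17
f 15 17 16
f 16 17 18
f 16 18 4
f 17 1 19
f 17 19 18
f 18 19 20
f 18 20 4
f 19 1 21
f 19 21 20
f 20 21 22
f 20 22 4
f 21 1 23
f 21 23 22
f 22 23 24
f 22 24 4
f 23 1 25
f 23 25 24
f 24 25 26
f 24 26 4
f 25 1 27
f 25 27 26
f 26 27 28
f 26 28 4
f 27 1 29
f 27 29 28
f 28 29 30
f 28 30 4
f 29 1 31
f 29 31 30
f 30 31 32
f 30 32 4
f 31 1 2
f 31 2 32
f 32 2 3
f 32 3 4
f 33 70 49
f 70 44 73
f 49 73 38
f 70 73 49
f 33 49 45
f 49 38 50
f 45 50 34
f 49 50 45
f 33 45 54
f 45 34 55
f 54 55 40
f 45 55 54
f 33 54 66
f 54 40 69
f 66 69 43
f 54 69 66
f 33 66 70
f 66 43 74
f 70 74 44
f 66 74 70
f 34 50 61
f 50 38 64
f 61 64 42
f 50 64 61
f 38 73 51
f 73 44 72
f 51 72 37
f 73 72 51
f 44 74 71
f 74 43 67
f 71 67 35
f 74 67 71
f 43 69 68
f 69 40 56
f 68 56 39
f 69 56 68
f 40 55 60
f 55 34 57
f 60 57 41
f 55 57 60
f 36 62 48
f 62 42 63
f 48 63 37
f 62 63 48
f 36 48 46
f 48 37 47
f 46 47 35
f 48 47 46
f 36 46 53
f 46 35 52
f 53 52 39
f 46 52 53
f 36 53 58
f 53 39 59
f 58 59 41
f 53 59 58
f 36 58 62
f 58 41 65
f 62 65 42
f 58 65 62
f 37 63 51
f 63 42 64
f 51 64 38
f 63 64 51
f 35 47 71
f 47 37 72
f 71 72 44
f 47 72 71
f 39 52 68
f 52 35 67
f 68 67 43
f 52 67 68
f 41 59 60
f 59 39 56
f 60 56 40
f 59 56 60
f 42 65 61
f 65 41 57
f 61 57 34
f 65 57 61
f 76 75 79
f 76 79 77
f 77 79 80
f 77 80 78
f 79 75 81
f 79 81 80
f 80 81 82
f 80 82 78
f 81 75 83
f 81 83 82
f 82 83 84
f 82 84 78
f 83 75 85
f 83 85 84
f 84 85 86
f 84 86 78
f 85 75 87
f 85 87 86
f 86 87 88
f 86 88 78
f 87 75 89
f 87 89 88
f 88 89 90
f 88 90 78
f 89 75 91
f 89 91 90
f 90 91 92
f 90 92 78
f 91 75 76
f 91 76 92
f 92 76 77
f 92 77 78
f 94 96 93
f 97 94 93
f 93 96 95
f 95 97 93
f 94 100 96
f 98 94 97
f 98 100 94
f 96 100 95
f 99 97 95
f 95 100 99
f 99 98 97
f 100 98 99
f 102 101 105
f 102 105 103
f 103 105 106
f 103 106 104
f 105 101 107
f 105 107 106
f 106 107 108
f 106 108 104
f 107 101 109
f 107 109 108
f 108 109 110
f 108 110 104
f 109 101 111
f 109 111 110
f 110 111 112
f 110 112 104
f 111 101 113
f 111 113 112
f 112 113 114
f 112 114 104
f 113 101 115
f 113 115 114
f 114 115 116
f 114 116 104
f 115 101 117
f 115 117 116
f 116 117 118
f 116 118 104
f 117 101 119
f 117 119 118
f 118 119 120
f 118 120 104
f 119 101 121
f 119 121 120
f 120 121 122
f 120 122 104
f 121 101 123
f 121 123 122
f 122 123 124
f 122 124 104
f 123 101 125
f 123 125 124
f 124 125 126
f 124 126 104
f 125 101 127
f 125 127 126
f 126 127 128
f 126 128 104
f 127 101 102
f 127 102 128
f 128 102 103
f 128 103 104



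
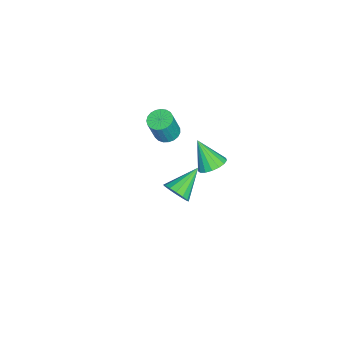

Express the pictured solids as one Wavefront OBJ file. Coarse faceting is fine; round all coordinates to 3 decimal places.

v 4.3 -0.122 1.599
v 4.89 0.364 2.036
v 2.78 0.842 2.581
v 4.797 0.602 1.659
v 4.571 0.646 1.266
v 4.273 0.484 0.962
v 3.982 0.16 0.829
v 3.776 -0.24 0.903
v 3.71 -0.608 1.163
v 3.803 -0.846 1.54
v 4.029 -0.89 1.933
v 4.327 -0.728 2.237
v 4.619 -0.404 2.37
v 4.824 -0.004 2.296
v -2.974 0.691 -3.5
v -2.353 1.191 -2.965
v -3.586 -0.351 -1.82
v -2.738 1.441 -2.95
v -3.177 1.52 -3.061
v -3.57 1.408 -3.272
v -3.825 1.133 -3.537
v -3.886 0.756 -3.792
v -3.738 0.364 -3.981
v -3.415 0.047 -4.06
v -2.991 -0.122 -4.01
v -2.563 -0.105 -3.844
v -2.229 0.094 -3.599
v -2.066 0.43 -3.331
v -2.111 0.826 -3.102
v -4.048 -2.282 -1.845
v -3.622 -2.935 -2.098
v -3.086 -3.271 -0.328
v -3.512 -2.618 -0.075
v -3.391 -2.686 -2.121
v -2.854 -3.022 -0.351
v -3.273 -2.367 -2.097
v -2.736 -2.703 -0.326
v -3.289 -2.034 -2.028
v -2.752 -2.37 -0.258
v -3.436 -1.743 -1.928
v -2.899 -2.079 -0.158
v -3.689 -1.545 -1.814
v -3.153 -1.881 -0.044
v -4.005 -1.475 -1.705
v -3.468 -1.811 0.065
v -4.328 -1.544 -1.62
v -3.791 -1.881 0.15
v -4.602 -1.741 -1.574
v -4.066 -2.077 0.196
v -4.781 -2.032 -1.575
v -4.244 -2.368 0.195
v -4.833 -2.365 -1.623
v -4.296 -2.701 0.147
v -4.75 -2.684 -1.709
v -4.213 -3.021 0.061
v -4.545 -2.934 -1.818
v -4.008 -3.27 -0.048
v -4.254 -3.071 -1.932
v -3.717 -3.407 -0.162
v -3.928 -3.071 -2.032
v -3.391 -3.407 -0.261
f 2 1 4
f 2 4 3
f 4 1 5
f 4 5 3
f 5 1 6
f 5 6 3
f 6 1 7
f 6 7 3
f 7 1 8
f 7 8 3
f 8 1 9
f 8 9 3
f 9 1 10
f 9 10 3
f 10 1 11
f 10 11 3
f 11 1 12
f 11 12 3
f 12 1 13
f 12 13 3
f 13 1 14
f 13 14 3
f 14 1 2
f 14 2 3
f 16 15 18
f 16 18 17
f 18 15 19
f 18 19 17
f 19 15 20
f 19 20 17
f 20 15 21
f 20 21 17
f 21 15 22
f 21 22 17
f 22 15 23
f 22 23 17
f 23 15 24
f 23 24 17
f 24 15 25
f 24 25 17
f 25 15 26
f 25 26 17
f 26 15 27
f 26 27 17
f 27 15 28
f 27 28 17
f 28 15 29
f 28 29 17
f 29 15 16
f 29 16 17
f 31 30 34
f 31 34 32
f 32 34 35
f 32 35 33
f 34 30 36
f 34 36 35
f 35 36 37
f 35 37 33
f 36 30 38
f 36 38 37
f 37 38 39
f 37 39 33
f 38 30 40
f 38 40 39
f 39 40 41
f 39 41 33
f 40 30 42
f 40 42 41
f 41 42 43
f 41 43 33
f 42 30 44
f 42 44 43
f 43 44 45
f 43 45 33
f 44 30 46
f 44 46 45
f 45 46 47
f 45 47 33
f 46 30 48
f 46 48 47
f 47 48 49
f 47 49 33
f 48 30 50
f 48 50 49
f 49 50 51
f 49 51 33
f 50 30 52
f 50 52 51
f 51 52 53
f 51 53 33
f 52 30 54
f 52 54 53
f 53 54 55
f 53 55 33
f 54 30 56
f 54 56 55
f 55 56 57
f 55 57 33
f 56 30 58
f 56 58 57
f 57 58 59
f 57 59 33
f 58 30 60
f 58 60 59
f 59 60 61
f 59 61 33
f 60 30 31
f 60 31 61
f 61 31 32
f 61 32 33



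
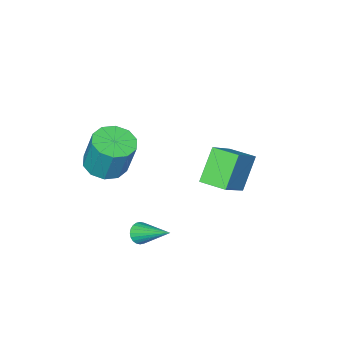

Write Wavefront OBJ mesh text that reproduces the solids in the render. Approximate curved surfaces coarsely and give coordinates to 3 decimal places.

v 1.324 -0.669 -4.289
v 1.708 -0.861 -3.883
v 1.076 1.069 -3.231
v 1.848 -0.752 -4.03
v 1.908 -0.63 -4.216
v 1.88 -0.514 -4.413
v 1.767 -0.422 -4.591
v 1.586 -0.368 -4.723
v 1.366 -0.359 -4.789
v 1.139 -0.398 -4.779
v 0.941 -0.478 -4.694
v 0.8 -0.587 -4.547
v 0.74 -0.709 -4.361
v 0.769 -0.824 -4.164
v 0.882 -0.916 -3.986
v 1.062 -0.971 -3.854
v 1.283 -0.979 -3.788
v 1.509 -0.941 -3.799
v 1.207 -3.185 -1.068
v 2.228 -2.95 -1.143
v 2.214 -2.28 0.774
v 1.193 -2.515 0.848
v 1.888 -2.429 -1.327
v 1.874 -1.759 0.589
v 1.288 -2.196 -1.413
v 1.274 -1.527 0.503
v 0.658 -2.342 -1.367
v 0.643 -1.672 0.549
v 0.237 -2.809 -1.207
v 0.222 -2.139 0.709
v 0.186 -3.42 -0.994
v 0.172 -2.75 0.923
v 0.526 -3.941 -0.809
v 0.512 -3.271 1.107
v 1.126 -4.173 -0.723
v 1.112 -3.504 1.193
v 1.757 -4.028 -0.769
v 1.742 -3.358 1.147
v 2.178 -3.561 -0.929
v 2.163 -2.891 0.987
v -4.899 -1.613 -2.357
v -3.353 -1.113 -1.107
v -5.328 -0.322 -2.343
v -3.781 0.177 -1.093
v -3.759 -1.217 -3.927
v -2.212 -0.718 -2.677
v -4.187 0.073 -3.913
v -2.641 0.573 -2.663
f 2 1 4
f 2 4 3
f 4 1 5
f 4 5 3
f 5 1 6
f 5 6 3
f 6 1 7
f 6 7 3
f 7 1 8
f 7 8 3
f 8 1 9
f 8 9 3
f 9 1 10
f 9 10 3
f 10 1 11
f 10 11 3
f 11 1 12
f 11 12 3
f 12 1 13
f 12 13 3
f 13 1 14
f 13 14 3
f 14 1 15
f 14 15 3
f 15 1 16
f 15 16 3
f 16 1 17
f 16 17 3
f 17 1 18
f 17 18 3
f 18 1 2
f 18 2 3
f 20 19 23
f 20 23 21
f 21 23 24
f 21 24 22
f 23 19 25
f 23 25 24
f 24 25 26
f 24 26 22
f 25 19 27
f 25 27 26
f 26 27 28
f 26 28 22
f 27 19 29
f 27 29 28
f 28 29 30
f 28 30 22
f 29 19 31
f 29 31 30
f 30 31 32
f 30 32 22
f 31 19 33
f 31 33 32
f 32 33 34
f 32 34 22
f 33 19 35
f 33 35 34
f 34 35 36
f 34 36 22
f 35 19 37
f 35 37 36
f 36 37 38
f 36 38 22
f 37 19 39
f 37 39 38
f 38 39 40
f 38 40 22
f 39 19 20
f 39 20 40
f 40 20 21
f 40 21 22
f 42 44 41
f 45 42 41
f 41 44 43
f 43 45 41
f 42 48 44
f 46 42 45
f 46 48 42
f 44 48 43
f 47 45 43
f 43 48 47
f 47 46 45
f 48 46 47



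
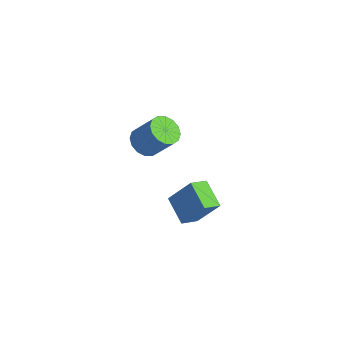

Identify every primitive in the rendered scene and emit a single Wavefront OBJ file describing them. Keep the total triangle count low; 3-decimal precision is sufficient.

v -3.248 1.761 1.315
v -2.434 1.315 1.033
v -1.499 2.052 2.563
v -2.312 2.499 2.845
v -2.421 1.763 0.808
v -1.485 2.501 2.339
v -2.629 2.212 0.719
v -1.693 2.949 2.25
v -3.003 2.539 0.79
v -2.067 3.277 2.321
v -3.442 2.658 1.001
v -2.507 3.396 2.532
v -3.83 2.537 1.296
v -2.894 3.275 2.827
v -4.061 2.208 1.597
v -3.126 2.945 3.127
v -4.075 1.759 1.821
v -3.139 2.497 3.352
v -3.867 1.311 1.91
v -2.931 2.048 3.441
v -3.493 0.983 1.839
v -2.557 1.721 3.37
v -3.053 0.864 1.628
v -2.118 1.602 3.159
v -2.666 0.985 1.333
v -1.73 1.723 2.864
v 3.846 0.033 1.632
v 2.331 0.104 2.307
v 3.672 1.044 1.135
v 2.157 1.115 1.811
v 4.583 0.925 3.189
v 3.068 0.996 3.865
v 4.409 1.936 2.693
v 2.894 2.007 3.368
f 2 1 5
f 2 5 3
f 3 5 6
f 3 6 4
f 5 1 7
f 5 7 6
f 6 7 8
f 6 8 4
f 7 1 9
f 7 9 8
f 8 9 10
f 8 10 4
f 9 1 11
f 9 11 10
f 10 11 12
f 10 12 4
f 11 1 13
f 11 13 12
f 12 13 14
f 12 14 4
f 13 1 15
f 13 15 14
f 14 15 16
f 14 16 4
f 15 1 17
f 15 17 16
f 16 17 18
f 16 18 4
f 17 1 19
f 17 19 18
f 18 19 20
f 18 20 4
f 19 1 21
f 19 21 20
f 20 21 22
f 20 22 4
f 21 1 23
f 21 23 22
f 22 23 24
f 22 24 4
f 23 1 25
f 23 25 24
f 24 25 26
f 24 26 4
f 25 1 2
f 25 2 26
f 26 2 3
f 26 3 4
f 28 30 27
f 31 28 27
f 27 30 29
f 29 31 27
f 28 34 30
f 32 28 31
f 32 34 28
f 30 34 29
f 33 31 29
f 29 34 33
f 33 32 31
f 34 32 33



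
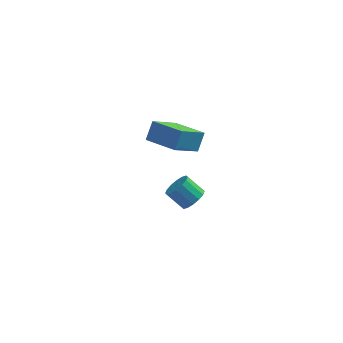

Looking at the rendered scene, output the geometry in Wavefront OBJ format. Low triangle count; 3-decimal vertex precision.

v -2.571 1.119 -2.909
v -2.05 0.965 -2.308
v -2.968 1.288 -1.43
v -3.489 1.441 -2.031
v -1.995 1.37 -2.399
v -2.912 1.693 -1.521
v -2.093 1.709 -2.626
v -3.011 2.031 -1.749
v -2.32 1.889 -2.929
v -3.238 2.211 -2.052
v -2.614 1.862 -3.227
v -3.532 2.185 -2.35
v -2.897 1.637 -3.44
v -3.814 1.959 -2.562
v -3.092 1.272 -3.51
v -4.01 1.595 -2.632
v -3.148 0.867 -3.419
v -4.065 1.19 -2.541
v -3.049 0.529 -3.191
v -3.967 0.851 -2.314
v -2.822 0.349 -2.888
v -3.74 0.671 -2.011
v -2.528 0.375 -2.59
v -3.446 0.698 -1.713
v -2.246 0.601 -2.378
v -3.163 0.923 -1.5
v -3.802 0.373 2.723
v -4.874 -0.885 3.952
v -3.507 1.026 3.648
v -4.58 -0.231 4.877
v -2.26 -0.689 2.983
v -3.333 -1.946 4.212
v -1.966 -0.035 3.908
v -3.038 -1.293 5.137
f 2 1 5
f 2 5 3
f 3 5 6
f 3 6 4
f 5 1 7
f 5 7 6
f 6 7 8
f 6 8 4
f 7 1 9
f 7 9 8
f 8 9 10
f 8 10 4
f 9 1 11
f 9 11 10
f 10 11 12
f 10 12 4
f 11 1 13
f 11 13 12
f 12 13 14
f 12 14 4
f 13 1 15
f 13 15 14
f 14 15 16
f 14 16 4
f 15 1 17
f 15 17 16
f 16 17 18
f 16 18 4
f 17 1 19
f 17 19 18
f 18 19 20
f 18 20 4
f 19 1 21
f 19 21 20
f 20 21 22
f 20 22 4
f 21 1 23
f 21 23 22
f 22 23 24
f 22 24 4
f 23 1 25
f 23 25 24
f 24 25 26
f 24 26 4
f 25 1 2
f 25 2 26
f 26 2 3
f 26 3 4
f 28 30 27
f 31 28 27
f 27 30 29
f 29 31 27
f 28 34 30
f 32 28 31
f 32 34 28
f 30 34 29
f 33 31 29
f 29 34 33
f 33 32 31
f 34 32 33



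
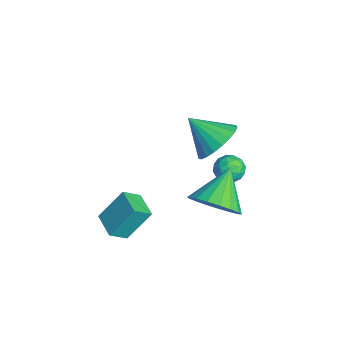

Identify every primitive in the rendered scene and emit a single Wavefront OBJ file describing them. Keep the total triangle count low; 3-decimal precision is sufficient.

v 1.245 2.294 3.324
v 1.801 1.581 3.035
v 0.555 1.386 4.236
v 2.008 1.728 3.337
v 2.082 1.974 3.638
v 2.012 2.274 3.885
v 1.809 2.578 4.034
v 1.508 2.833 4.061
v 1.162 2.995 3.96
v 0.83 3.036 3.75
v 0.57 2.948 3.466
v 0.427 2.747 3.157
v 0.425 2.468 2.877
v 0.564 2.159 2.675
v 0.822 1.874 2.585
v 1.152 1.661 2.623
v 1.499 1.557 2.782
v -1.124 3.482 0.023
v -0.777 3.848 -0.373
v -0.923 2.652 -0.567
v -0.576 3.018 -0.963
v -0.363 2.896 -0.371
v -0.487 3.409 -0.006
v -1.213 3.091 -0.934
v -1.337 3.604 -0.569
v -0.832 3.606 -0.965
v -0.307 3.486 -0.617
v -1.393 3.014 -0.323
v -0.868 2.894 0.025
v -0.968 3.738 -0.123
v -0.732 2.762 -0.817
v -0.606 2.691 -0.469
v -0.403 2.906 -0.702
v -0.798 3.48 0.093
v -0.594 3.695 -0.141
v -0.35 3.136 -0.139
v -1.106 2.805 -0.799
v -0.902 3.02 -1.033
v -1.297 3.594 -0.238
v -1.094 3.809 -0.471
v -1.35 3.364 -0.801
v -0.797 3.811 -0.704
v -0.679 3.323 -1.051
v -1.053 3.366 -1.033
v -1.126 3.667 -0.819
v -0.488 3.74 -0.5
v -0.37 3.252 -0.846
v -0.245 3.181 -0.498
v -0.318 3.482 -0.284
v -0.521 3.598 -0.847
v -1.33 3.248 -0.094
v -1.212 2.76 -0.44
v -1.382 3.018 -0.656
v -1.455 3.319 -0.442
v -1.021 3.177 0.111
v -0.903 2.689 -0.236
v -0.574 2.833 -0.121
v -0.647 3.134 0.093
v -1.179 2.902 -0.093
v 1.312 2.189 -0.308
v 2.028 2.2 0.432
v 0.228 3.031 0.728
v 2.112 2.589 0.204
v 2.037 2.898 -0.126
v 1.818 3.067 -0.492
v 1.5 3.063 -0.821
v 1.144 2.885 -1.049
v 0.821 2.569 -1.13
v 0.596 2.179 -1.049
v 0.513 1.79 -0.82
v 0.588 1.48 -0.491
v 0.806 1.311 -0.125
v 1.125 1.316 0.205
v 1.481 1.494 0.432
v 1.803 1.809 0.514
v 0.325 -1.827 -1.076
v 0.257 -0.907 0.119
v 0.147 -1.157 -1.602
v 0.079 -0.237 -0.407
v 1.381 -1.623 -1.173
v 1.313 -0.703 0.022
v 1.203 -0.953 -1.699
v 1.135 -0.033 -0.504
f 2 1 4
f 2 4 3
f 4 1 5
f 4 5 3
f 5 1 6
f 5 6 3
f 6 1 7
f 6 7 3
f 7 1 8
f 7 8 3
f 8 1 9
f 8 9 3
f 9 1 10
f 9 10 3
f 10 1 11
f 10 11 3
f 11 1 12
f 11 12 3
f 12 1 13
f 12 13 3
f 13 1 14
f 13 14 3
f 14 1 15
f 14 15 3
f 15 1 16
f 15 16 3
f 16 1 17
f 16 17 3
f 17 1 2
f 17 2 3
f 18 55 34
f 55 29 58
f 34 58 23
f 55 58 34
f 18 34 30
f 34 23 35
f 30 35 19
f 34 35 30
f 18 30 39
f 30 19 40
f 39 40 25
f 30 40 39
f 18 39 51
f 39 25 54
f 51 54 28
f 39 54 51
f 18 51 55
f 51 28 59
f 55 59 29
f 51 59 55
f 19 35 46
f 35 23 49
f 46 49 27
f 35 49 46
f 23 58 36
f 58 29 57
f 36 57 22
f 58 57 36
f 29 59 56
f 59 28 52
f 56 52 20
f 59 52 56
f 28 54 53
f 54 25 41
f 53 41 24
f 54 41 53
f 25 40 45
f 40 19 42
f 45 42 26
f 40 42 45
f 21 47 33
f 47 27 48
f 33 48 22
f 47 48 33
f 21 33 31
f 33 22 32
f 31 32 20
f 33 32 31
f 21 31 38
f 31 20 37
f 38 37 24
f 31 37 38
f 21 38 43
f 38 24 44
f 43 44 26
f 38 44 43
f 21 43 47
f 43 26 50
f 47 50 27
f 43 50 47
f 22 48 36
f 48 27 49
f 36 49 23
f 48 49 36
f 20 32 56
f 32 22 57
f 56 57 29
f 32 57 56
f 24 37 53
f 37 20 52
f 53 52 28
f 37 52 53
f 26 44 45
f 44 24 41
f 45 41 25
f 44 41 45
f 27 50 46
f 50 26 42
f 46 42 19
f 50 42 46
f 61 60 63
f 61 63 62
f 63 60 64
f 63 64 62
f 64 60 65
f 64 65 62
f 65 60 66
f 65 66 62
f 66 60 67
f 66 67 62
f 67 60 68
f 67 68 62
f 68 60 69
f 68 69 62
f 69 60 70
f 69 70 62
f 70 60 71
f 70 71 62
f 71 60 72
f 71 72 62
f 72 60 73
f 72 73 62
f 73 60 74
f 73 74 62
f 74 60 75
f 74 75 62
f 75 60 61
f 75 61 62
f 77 79 76
f 80 77 76
f 76 79 78
f 78 80 76
f 77 83 79
f 81 77 80
f 81 83 77
f 79 83 78
f 82 80 78
f 78 83 82
f 82 81 80
f 83 81 82



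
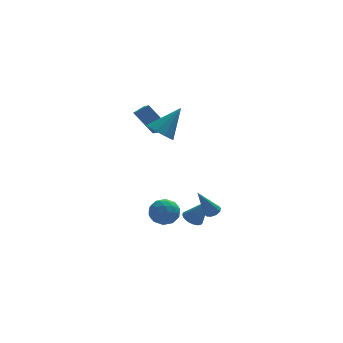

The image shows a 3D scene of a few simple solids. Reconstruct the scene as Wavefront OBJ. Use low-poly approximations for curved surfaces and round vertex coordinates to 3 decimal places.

v -1.911 4.912 2.742
v -1.921 3.58 3.411
v -1.189 5.109 3.145
v -1.199 3.778 3.814
v -0.881 4.162 1.266
v -0.891 2.831 1.935
v -0.159 4.36 1.669
v -0.169 3.028 2.338
v 0.918 1.276 -4.684
v 1.52 1.202 -5.034
v 1.862 0.784 -2.956
v 1.531 1.466 -4.965
v 1.448 1.701 -4.853
v 1.285 1.871 -4.715
v 1.066 1.951 -4.573
v 0.824 1.928 -4.447
v 0.597 1.806 -4.358
v 0.418 1.603 -4.319
v 0.316 1.35 -4.335
v 0.306 1.086 -4.404
v 0.388 0.851 -4.516
v 0.551 0.68 -4.654
v 0.771 0.601 -4.796
v 1.012 0.624 -4.921
v 1.239 0.746 -5.01
v 1.418 0.949 -5.05
v -2.039 -1.283 -2.335
v -1.086 -1.228 -2.545
v -1.814 -2.712 -1.695
v -0.861 -2.657 -1.905
v -1.245 -2.076 -1.219
v -1.384 -1.192 -1.615
v -1.516 -2.748 -2.625
v -1.655 -1.864 -3.021
v -0.763 -2.133 -2.725
v -0.595 -1.718 -1.856
v -2.305 -2.222 -2.384
v -2.137 -1.807 -1.515
v -1.582 -1.13 -2.496
v -1.318 -2.81 -1.744
v -1.544 -2.469 -1.341
v -0.983 -2.436 -1.464
v -1.757 -1.109 -1.949
v -1.197 -1.076 -2.073
v -1.29 -1.575 -1.293
v -1.703 -2.864 -2.167
v -1.143 -2.831 -2.291
v -1.917 -1.504 -2.776
v -1.356 -1.471 -2.899
v -1.61 -2.365 -2.947
v -0.832 -1.629 -2.725
v -0.7 -2.47 -2.349
v -1.085 -2.523 -2.773
v -1.167 -2.004 -3.005
v -0.733 -1.385 -2.215
v -0.601 -2.225 -1.838
v -0.827 -1.884 -1.435
v -0.908 -1.364 -1.668
v -0.543 -1.917 -2.32
v -2.299 -1.715 -2.402
v -2.167 -2.555 -2.025
v -1.992 -2.576 -2.572
v -2.073 -2.056 -2.805
v -2.2 -1.47 -1.891
v -2.068 -2.311 -1.515
v -1.733 -1.936 -1.235
v -1.815 -1.417 -1.467
v -2.357 -2.023 -1.92
v 1.657 -0.716 -3.084
v 2.014 -1.103 -2.962
v 0.683 -1.044 -1.276
v 2.132 -0.813 -2.846
v 2.069 -0.487 -2.821
v 1.848 -0.248 -2.896
v 1.555 -0.188 -3.043
v 1.301 -0.33 -3.206
v 1.182 -0.619 -3.322
v 1.245 -0.946 -3.348
v 1.466 -1.185 -3.272
v 1.759 -1.245 -3.125
v -1.238 0.368 3.13
v -0.724 -0.401 2.967
v 0.138 0.952 4.73
v -0.517 0.027 2.633
v -0.586 0.586 2.489
v -0.904 1.061 2.59
v -1.35 1.272 2.897
v -1.753 1.138 3.293
v -1.96 0.71 3.627
v -1.891 0.151 3.771
v -1.573 -0.324 3.67
v -1.127 -0.535 3.363
f 2 4 1
f 5 2 1
f 1 4 3
f 3 5 1
f 2 8 4
f 6 2 5
f 6 8 2
f 4 8 3
f 7 5 3
f 3 8 7
f 7 6 5
f 8 6 7
f 10 9 12
f 10 12 11
f 12 9 13
f 12 13 11
f 13 9 14
f 13 14 11
f 14 9 15
f 14 15 11
f 15 9 16
f 15 16 11
f 16 9 17
f 16 17 11
f 17 9 18
f 17 18 11
f 18 9 19
f 18 19 11
f 19 9 20
f 19 20 11
f 20 9 21
f 20 21 11
f 21 9 22
f 21 22 11
f 22 9 23
f 22 23 11
f 23 9 24
f 23 24 11
f 24 9 25
f 24 25 11
f 25 9 26
f 25 26 11
f 26 9 10
f 26 10 11
f 27 64 43
f 64 38 67
f 43 67 32
f 64 67 43
f 27 43 39
f 43 32 44
f 39 44 28
f 43 44 39
f 27 39 48
f 39 28 49
f 48 49 34
f 39 49 48
f 27 48 60
f 48 34 63
f 60 63 37
f 48 63 60
f 27 60 64
f 60 37 68
f 64 68 38
f 60 68 64
f 28 44 55
f 44 32 58
f 55 58 36
f 44 58 55
f 32 67 45
f 67 38 66
f 45 66 31
f 67 66 45
f 38 68 65
f 68 37 61
f 65 61 29
f 68 61 65
f 37 63 62
f 63 34 50
f 62 50 33
f 63 50 62
f 34 49 54
f 49 28 51
f 54 51 35
f 49 51 54
f 30 56 42
f 56 36 57
f 42 57 31
f 56 57 42
f 30 42 40
f 42 31 41
f 40 41 29
f 42 41 40
f 30 40 47
f 40 29 46
f 47 46 33
f 40 46 47
f 30 47 52
f 47 33 53
f 52 53 35
f 47 53 52
f 30 52 56
f 52 35 59
f 56 59 36
f 52 59 56
f 31 57 45
f 57 36 58
f 45 58 32
f 57 58 45
f 29 41 65
f 41 31 66
f 65 66 38
f 41 66 65
f 33 46 62
f 46 29 61
f 62 61 37
f 46 61 62
f 35 53 54
f 53 33 50
f 54 50 34
f 53 50 54
f 36 59 55
f 59 35 51
f 55 51 28
f 59 51 55
f 70 69 72
f 70 72 71
f 72 69 73
f 72 73 71
f 73 69 74
f 73 74 71
f 74 69 75
f 74 75 71
f 75 69 76
f 75 76 71
f 76 69 77
f 76 77 71
f 77 69 78
f 77 78 71
f 78 69 79
f 78 79 71
f 79 69 80
f 79 80 71
f 80 69 70
f 80 70 71
f 82 81 84
f 82 84 83
f 84 81 85
f 84 85 83
f 85 81 86
f 85 86 83
f 86 81 87
f 86 87 83
f 87 81 88
f 87 88 83
f 88 81 89
f 88 89 83
f 89 81 90
f 89 90 83
f 90 81 91
f 90 91 83
f 91 81 92
f 91 92 83
f 92 81 82
f 92 82 83

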